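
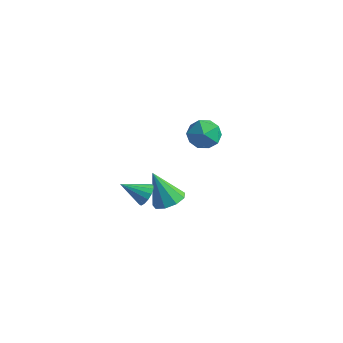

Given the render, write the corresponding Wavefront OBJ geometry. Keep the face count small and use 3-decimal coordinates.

v -1.76 -1.728 -2.612
v -1.05 -2.106 -2.281
v -2.64 -1.872 -0.888
v -1.016 -1.516 -2.214
v -1.331 -1.025 -2.334
v -1.846 -0.863 -2.583
v -2.322 -1.106 -2.846
v -2.534 -1.64 -2.999
v -2.385 -2.215 -2.971
v -1.944 -2.563 -2.775
v -1.416 -2.52 -2.502
v -4.144 3.348 -1.369
v -3.617 3.828 -2.128
v -2.743 2.532 -0.912
v -2.216 3.012 -1.671
v -2.555 3.554 -0.85
v -3.421 4.059 -1.132
v -2.939 2.301 -1.908
v -3.805 2.806 -2.19
v -2.872 3.181 -2.461
v -2.635 3.955 -1.807
v -3.725 2.405 -1.233
v -3.488 3.179 -0.579
v -1.832 -3.439 -1.05
v -1.375 -3.64 -0.619
v -2.848 -4.121 -0.29
v -1.485 -3.341 -0.497
v -1.688 -3.068 -0.523
v -1.93 -2.894 -0.691
v -2.146 -2.866 -0.954
v -2.278 -2.992 -1.243
v -2.29 -3.237 -1.48
v -2.18 -3.537 -1.602
v -1.976 -3.81 -1.576
v -1.734 -3.984 -1.409
v -1.519 -4.012 -1.145
v -1.387 -3.886 -0.856
f 2 1 4
f 2 4 3
f 4 1 5
f 4 5 3
f 5 1 6
f 5 6 3
f 6 1 7
f 6 7 3
f 7 1 8
f 7 8 3
f 8 1 9
f 8 9 3
f 9 1 10
f 9 10 3
f 10 1 11
f 10 11 3
f 11 1 2
f 11 2 3
f 12 23 17
f 12 17 13
f 12 13 19
f 12 19 22
f 12 22 23
f 13 17 21
f 17 23 16
f 23 22 14
f 22 19 18
f 19 13 20
f 15 21 16
f 15 16 14
f 15 14 18
f 15 18 20
f 15 20 21
f 16 21 17
f 14 16 23
f 18 14 22
f 20 18 19
f 21 20 13
f 25 24 27
f 25 27 26
f 27 24 28
f 27 28 26
f 28 24 29
f 28 29 26
f 29 24 30
f 29 30 26
f 30 24 31
f 30 31 26
f 31 24 32
f 31 32 26
f 32 24 33
f 32 33 26
f 33 24 34
f 33 34 26
f 34 24 35
f 34 35 26
f 35 24 36
f 35 36 26
f 36 24 37
f 36 37 26
f 37 24 25
f 37 25 26



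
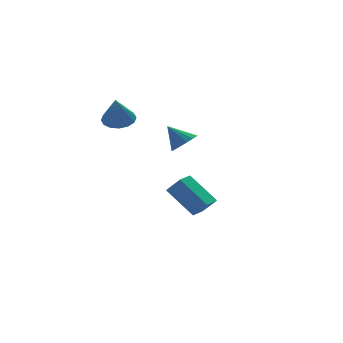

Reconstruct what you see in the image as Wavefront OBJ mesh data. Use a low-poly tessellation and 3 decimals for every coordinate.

v 2.293 0.175 -4.122
v 1.386 1.533 -2.724
v 3.133 0.845 -4.229
v 2.226 2.204 -2.831
v 2.834 -0.364 -3.249
v 1.927 0.995 -1.851
v 3.674 0.307 -3.356
v 2.767 1.665 -1.958
v -1.006 1.951 2.511
v -0.159 2.055 2.763
v -1.394 1.369 4.049
v -0.363 2.455 2.863
v -0.74 2.721 2.869
v -1.188 2.78 2.778
v -1.587 2.617 2.616
v -1.83 2.275 2.426
v -1.853 1.847 2.258
v -1.649 1.446 2.158
v -1.272 1.181 2.153
v -0.825 1.122 2.243
v -0.425 1.285 2.405
v -0.182 1.626 2.596
v 0.087 -3.853 2.716
v 0.577 -4.174 3.231
v -0.527 -3.207 3.704
v 0.756 -3.83 3.118
v 0.755 -3.492 2.896
v 0.575 -3.251 2.627
v 0.265 -3.171 2.382
v -0.093 -3.274 2.226
v -0.403 -3.531 2.201
v -0.581 -3.875 2.315
v -0.58 -4.213 2.536
v -0.401 -4.454 2.806
v -0.09 -4.534 3.051
v 0.268 -4.432 3.207
f 2 4 1
f 5 2 1
f 1 4 3
f 3 5 1
f 2 8 4
f 6 2 5
f 6 8 2
f 4 8 3
f 7 5 3
f 3 8 7
f 7 6 5
f 8 6 7
f 10 9 12
f 10 12 11
f 12 9 13
f 12 13 11
f 13 9 14
f 13 14 11
f 14 9 15
f 14 15 11
f 15 9 16
f 15 16 11
f 16 9 17
f 16 17 11
f 17 9 18
f 17 18 11
f 18 9 19
f 18 19 11
f 19 9 20
f 19 20 11
f 20 9 21
f 20 21 11
f 21 9 22
f 21 22 11
f 22 9 10
f 22 10 11
f 24 23 26
f 24 26 25
f 26 23 27
f 26 27 25
f 27 23 28
f 27 28 25
f 28 23 29
f 28 29 25
f 29 23 30
f 29 30 25
f 30 23 31
f 30 31 25
f 31 23 32
f 31 32 25
f 32 23 33
f 32 33 25
f 33 23 34
f 33 34 25
f 34 23 35
f 34 35 25
f 35 23 36
f 35 36 25
f 36 23 24
f 36 24 25



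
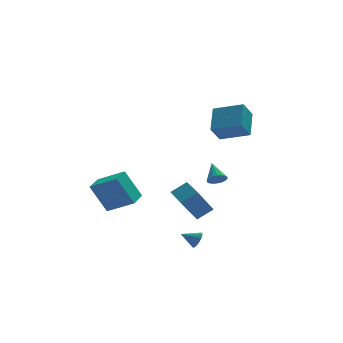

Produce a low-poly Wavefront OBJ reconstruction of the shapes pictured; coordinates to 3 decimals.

v 0.772 -1.094 -1.598
v 1.729 -0.994 -0.969
v 0.463 0.15 -1.325
v 1.42 0.249 -0.695
v 1.84 -0.449 -3.325
v 2.797 -0.35 -2.695
v 1.531 0.794 -3.051
v 2.488 0.894 -2.422
v 4.091 -1.292 4.063
v 4.581 0.128 5.072
v 2.59 -0.383 3.511
v 3.08 1.038 4.52
v 4.74 -0.818 3.08
v 5.23 0.603 4.089
v 3.239 0.092 2.528
v 3.729 1.512 3.537
v -1.193 2.1 -2.901
v -2.095 2.548 -1.07
v -2.588 3.046 -3.82
v -3.49 3.494 -1.989
v -0.53 3.146 -2.831
v -1.432 3.594 -1
v -1.925 4.092 -3.75
v -2.827 4.54 -1.919
v 2.318 -2.975 0.824
v 2.811 -2.778 0.59
v 2.282 -1.945 1.616
v 2.629 -2.671 0.441
v 2.386 -2.623 0.369
v 2.13 -2.646 0.386
v 1.91 -2.734 0.49
v 1.772 -2.869 0.661
v 1.742 -3.026 0.864
v 1.826 -3.173 1.059
v 2.007 -3.28 1.208
v 2.25 -3.328 1.28
v 2.507 -3.305 1.263
v 2.726 -3.217 1.159
v 2.865 -3.082 0.988
v 2.895 -2.925 0.785
v 1.262 -2.881 -3.731
v 1.485 -3.093 -3.251
v 0.378 -2.719 -3.249
v 1.542 -2.827 -3.238
v 1.534 -2.573 -3.337
v 1.464 -2.389 -3.527
v 1.348 -2.319 -3.763
v 1.212 -2.377 -3.993
v 1.088 -2.551 -4.162
v 1.003 -2.801 -4.233
v 0.978 -3.069 -4.188
v 1.017 -3.294 -4.04
v 1.113 -3.425 -3.82
v 1.243 -3.431 -3.58
v 1.377 -3.311 -3.375
f 2 4 1
f 5 2 1
f 1 4 3
f 3 5 1
f 2 8 4
f 6 2 5
f 6 8 2
f 4 8 3
f 7 5 3
f 3 8 7
f 7 6 5
f 8 6 7
f 10 12 9
f 13 10 9
f 9 12 11
f 11 13 9
f 10 16 12
f 14 10 13
f 14 16 10
f 12 16 11
f 15 13 11
f 11 16 15
f 15 14 13
f 16 14 15
f 18 20 17
f 21 18 17
f 17 20 19
f 19 21 17
f 18 24 20
f 22 18 21
f 22 24 18
f 20 24 19
f 23 21 19
f 19 24 23
f 23 22 21
f 24 22 23
f 26 25 28
f 26 28 27
f 28 25 29
f 28 29 27
f 29 25 30
f 29 30 27
f 30 25 31
f 30 31 27
f 31 25 32
f 31 32 27
f 32 25 33
f 32 33 27
f 33 25 34
f 33 34 27
f 34 25 35
f 34 35 27
f 35 25 36
f 35 36 27
f 36 25 37
f 36 37 27
f 37 25 38
f 37 38 27
f 38 25 39
f 38 39 27
f 39 25 40
f 39 40 27
f 40 25 26
f 40 26 27
f 42 41 44
f 42 44 43
f 44 41 45
f 44 45 43
f 45 41 46
f 45 46 43
f 46 41 47
f 46 47 43
f 47 41 48
f 47 48 43
f 48 41 49
f 48 49 43
f 49 41 50
f 49 50 43
f 50 41 51
f 50 51 43
f 51 41 52
f 51 52 43
f 52 41 53
f 52 53 43
f 53 41 54
f 53 54 43
f 54 41 55
f 54 55 43
f 55 41 42
f 55 42 43



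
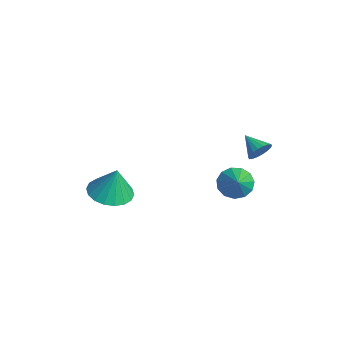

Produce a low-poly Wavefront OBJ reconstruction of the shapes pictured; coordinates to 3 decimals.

v 2.211 1.714 -3.806
v 2.68 1.485 -4.463
v 3.269 1.386 -2.934
v 2.765 1.945 -4.393
v 2.674 2.332 -4.136
v 2.436 2.523 -3.774
v 2.126 2.457 -3.422
v 1.843 2.155 -3.192
v 1.677 1.714 -3.157
v 1.68 1.272 -3.328
v 1.852 0.971 -3.65
v 2.137 0.906 -4.022
v 2.446 1.098 -4.325
v -0.075 -3.279 -4.643
v 0.678 -2.561 -4.892
v 0.215 -3.041 -3.077
v 0.284 -2.295 -4.86
v -0.181 -2.224 -4.784
v -0.625 -2.362 -4.681
v -0.96 -2.682 -4.57
v -1.119 -3.12 -4.474
v -1.072 -3.59 -4.411
v -0.828 -3.998 -4.394
v -0.434 -4.264 -4.426
v 0.031 -4.335 -4.501
v 0.475 -4.197 -4.605
v 0.81 -3.877 -4.715
v 0.969 -3.439 -4.812
v 0.922 -2.969 -4.875
v 3.313 2.368 -1.156
v 3.508 2.634 -0.631
v 2.367 2.052 -0.644
v 3.372 2.838 -0.757
v 3.224 2.95 -0.962
v 3.094 2.945 -1.205
v 3.007 2.827 -1.438
v 2.981 2.617 -1.616
v 3.02 2.358 -1.702
v 3.118 2.101 -1.68
v 3.254 1.897 -1.555
v 3.402 1.785 -1.35
v 3.532 1.79 -1.107
v 3.619 1.908 -0.873
v 3.645 2.118 -0.696
v 3.605 2.377 -0.609
f 2 1 4
f 2 4 3
f 4 1 5
f 4 5 3
f 5 1 6
f 5 6 3
f 6 1 7
f 6 7 3
f 7 1 8
f 7 8 3
f 8 1 9
f 8 9 3
f 9 1 10
f 9 10 3
f 10 1 11
f 10 11 3
f 11 1 12
f 11 12 3
f 12 1 13
f 12 13 3
f 13 1 2
f 13 2 3
f 15 14 17
f 15 17 16
f 17 14 18
f 17 18 16
f 18 14 19
f 18 19 16
f 19 14 20
f 19 20 16
f 20 14 21
f 20 21 16
f 21 14 22
f 21 22 16
f 22 14 23
f 22 23 16
f 23 14 24
f 23 24 16
f 24 14 25
f 24 25 16
f 25 14 26
f 25 26 16
f 26 14 27
f 26 27 16
f 27 14 28
f 27 28 16
f 28 14 29
f 28 29 16
f 29 14 15
f 29 15 16
f 31 30 33
f 31 33 32
f 33 30 34
f 33 34 32
f 34 30 35
f 34 35 32
f 35 30 36
f 35 36 32
f 36 30 37
f 36 37 32
f 37 30 38
f 37 38 32
f 38 30 39
f 38 39 32
f 39 30 40
f 39 40 32
f 40 30 41
f 40 41 32
f 41 30 42
f 41 42 32
f 42 30 43
f 42 43 32
f 43 30 44
f 43 44 32
f 44 30 45
f 44 45 32
f 45 30 31
f 45 31 32



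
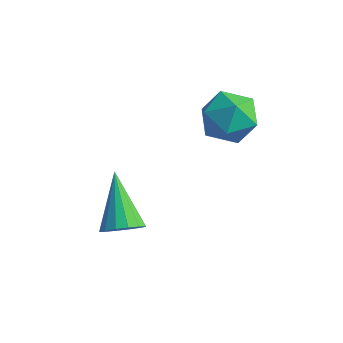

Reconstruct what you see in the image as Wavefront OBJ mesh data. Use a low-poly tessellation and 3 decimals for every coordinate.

v 0.799 4.042 2.756
v 1.313 3.426 3.352
v -0.573 3.294 3.168
v -0.059 2.678 3.764
v -0.15 3.644 4.002
v 0.698 4.106 3.748
v 0.042 2.614 2.772
v 0.89 3.076 2.518
v 0.845 2.544 3.362
v 0.726 3.181 4.122
v 0.014 3.539 2.398
v -0.105 4.176 3.158
v -0.938 -0.155 -0.147
v -0.542 -0.397 0.39
v -2.042 0.915 1.147
v -0.374 -0.089 0.279
v -0.357 0.201 0.054
v -0.496 0.395 -0.225
v -0.753 0.442 -0.483
v -1.06 0.329 -0.652
v -1.334 0.087 -0.685
v -1.502 -0.221 -0.574
v -1.518 -0.511 -0.348
v -1.38 -0.705 -0.069
v -1.122 -0.752 0.189
v -0.816 -0.639 0.357
f 1 12 6
f 1 6 2
f 1 2 8
f 1 8 11
f 1 11 12
f 2 6 10
f 6 12 5
f 12 11 3
f 11 8 7
f 8 2 9
f 4 10 5
f 4 5 3
f 4 3 7
f 4 7 9
f 4 9 10
f 5 10 6
f 3 5 12
f 7 3 11
f 9 7 8
f 10 9 2
f 14 13 16
f 14 16 15
f 16 13 17
f 16 17 15
f 17 13 18
f 17 18 15
f 18 13 19
f 18 19 15
f 19 13 20
f 19 20 15
f 20 13 21
f 20 21 15
f 21 13 22
f 21 22 15
f 22 13 23
f 22 23 15
f 23 13 24
f 23 24 15
f 24 13 25
f 24 25 15
f 25 13 26
f 25 26 15
f 26 13 14
f 26 14 15



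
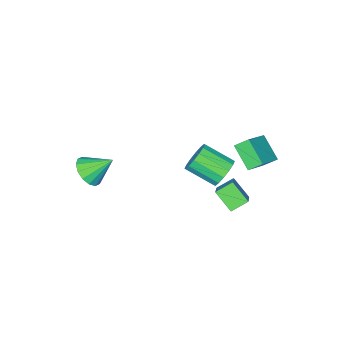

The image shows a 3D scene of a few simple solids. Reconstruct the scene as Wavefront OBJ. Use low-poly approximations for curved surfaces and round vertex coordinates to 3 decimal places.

v -2.947 1.831 -3.486
v -2.099 1.988 -3.882
v -1.404 0.486 -2.991
v -2.253 0.329 -2.594
v -2.091 2.242 -3.461
v -1.396 0.739 -2.57
v -2.313 2.385 -3.046
v -1.618 0.883 -2.155
v -2.705 2.38 -2.749
v -2.01 0.878 -1.858
v -3.161 2.228 -2.649
v -2.467 0.726 -1.758
v -3.561 1.97 -2.774
v -2.866 0.467 -1.883
v -3.796 1.674 -3.089
v -3.101 0.172 -2.198
v -3.804 1.421 -3.51
v -3.109 -0.082 -2.619
v -3.582 1.277 -3.925
v -2.887 -0.225 -3.034
v -3.19 1.282 -4.222
v -2.495 -0.22 -3.331
v -2.733 1.434 -4.322
v -2.039 -0.068 -3.431
v -2.334 1.693 -4.197
v -1.639 0.19 -3.306
v -3.183 3.396 -4.631
v -3.123 2.327 -3.698
v -2.103 4.327 -3.633
v -2.043 3.258 -2.7
v -2.337 2.982 -5.16
v -2.277 1.913 -4.227
v -1.257 3.913 -4.162
v -1.197 2.844 -3.229
v -4.101 4.461 -1.34
v -4.374 3.217 -0.323
v -2.456 4.895 -0.367
v -2.729 3.651 0.65
v -3.631 3.909 -1.89
v -3.904 2.665 -0.873
v -1.986 4.343 -0.917
v -2.259 3.099 0.1
v 2.262 -2.962 -3.055
v 2.82 -3.302 -2.312
v 1.438 -1.978 -1.985
v 3.073 -2.894 -2.492
v 3.109 -2.505 -2.823
v 2.917 -2.237 -3.216
v 2.55 -2.164 -3.566
v 2.106 -2.305 -3.779
v 1.703 -2.621 -3.798
v 1.45 -3.029 -3.618
v 1.415 -3.419 -3.287
v 1.606 -3.686 -2.893
v 1.973 -3.759 -2.544
v 2.418 -3.618 -2.331
f 2 1 5
f 2 5 3
f 3 5 6
f 3 6 4
f 5 1 7
f 5 7 6
f 6 7 8
f 6 8 4
f 7 1 9
f 7 9 8
f 8 9 10
f 8 10 4
f 9 1 11
f 9 11 10
f 10 11 12
f 10 12 4
f 11 1 13
f 11 13 12
f 12 13 14
f 12 14 4
f 13 1 15
f 13 15 14
f 14 15 16
f 14 16 4
f 15 1 17
f 15 17 16
f 16 17 18
f 16 18 4
f 17 1 19
f 17 19 18
f 18 19 20
f 18 20 4
f 19 1 21
f 19 21 20
f 20 21 22
f 20 22 4
f 21 1 23
f 21 23 22
f 22 23 24
f 22 24 4
f 23 1 25
f 23 25 24
f 24 25 26
f 24 26 4
f 25 1 2
f 25 2 26
f 26 2 3
f 26 3 4
f 28 30 27
f 31 28 27
f 27 30 29
f 29 31 27
f 28 34 30
f 32 28 31
f 32 34 28
f 30 34 29
f 33 31 29
f 29 34 33
f 33 32 31
f 34 32 33
f 36 38 35
f 39 36 35
f 35 38 37
f 37 39 35
f 36 42 38
f 40 36 39
f 40 42 36
f 38 42 37
f 41 39 37
f 37 42 41
f 41 40 39
f 42 40 41
f 44 43 46
f 44 46 45
f 46 43 47
f 46 47 45
f 47 43 48
f 47 48 45
f 48 43 49
f 48 49 45
f 49 43 50
f 49 50 45
f 50 43 51
f 50 51 45
f 51 43 52
f 51 52 45
f 52 43 53
f 52 53 45
f 53 43 54
f 53 54 45
f 54 43 55
f 54 55 45
f 55 43 56
f 55 56 45
f 56 43 44
f 56 44 45



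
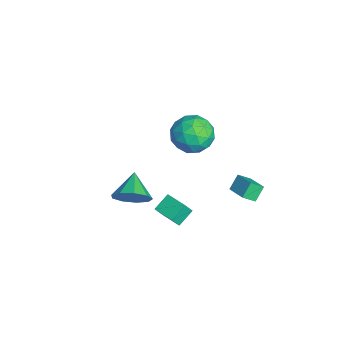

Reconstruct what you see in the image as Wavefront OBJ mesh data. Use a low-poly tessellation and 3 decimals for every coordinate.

v 2.344 -3.316 -1.737
v 2.824 -2.668 -1.179
v 1.116 -2.984 -1.063
v 2.6 -2.369 -1.736
v 2.256 -2.514 -2.293
v 1.953 -3.033 -2.59
v 1.834 -3.685 -2.487
v 1.953 -4.164 -2.034
v 2.256 -4.246 -1.441
v 2.6 -3.893 -0.987
v 2.824 -3.27 -0.884
v 2.593 1.858 -2.064
v 2.67 1.222 -1.553
v 2.197 2.321 -1.428
v 2.275 1.684 -0.917
v 3.605 2.256 -1.723
v 3.683 1.619 -1.212
v 3.21 2.718 -1.087
v 3.287 2.082 -0.576
v 1.336 -1.721 -4.47
v 1.557 -2.123 -3.707
v 0.837 -1.002 -3.947
v 1.057 -1.404 -3.184
v 2.323 -1.076 -4.416
v 2.543 -1.478 -3.653
v 1.823 -0.357 -3.893
v 2.044 -0.759 -3.13
v -4.328 0.393 -3.146
v -3.9 0.94 -2.182
v -2.54 0.18 -3.818
v -2.112 0.727 -2.854
v -2.599 -0.352 -2.757
v -3.704 -0.22 -2.342
v -2.736 1.34 -3.658
v -3.841 1.472 -3.243
v -2.916 1.526 -2.499
v -2.832 0.48 -1.942
v -3.608 0.64 -4.058
v -3.524 -0.406 -3.501
v -4.271 0.685 -2.605
v -2.169 0.435 -3.395
v -2.455 -0.2 -3.338
v -2.204 0.122 -2.772
v -4.156 0.003 -2.699
v -3.904 0.325 -2.132
v -3.139 -0.435 -2.47
v -2.536 0.795 -3.868
v -2.284 1.117 -3.301
v -4.236 0.998 -3.228
v -3.985 1.32 -2.662
v -3.301 1.555 -3.53
v -3.441 1.352 -2.225
v -2.39 1.226 -2.62
v -2.757 1.587 -3.092
v -3.407 1.664 -2.848
v -3.392 0.737 -1.897
v -2.34 0.611 -2.292
v -2.627 -0.023 -2.235
v -3.276 0.054 -1.991
v -2.813 1.081 -2.083
v -4.1 0.509 -3.708
v -3.048 0.383 -4.103
v -3.164 1.066 -4.009
v -3.813 1.143 -3.765
v -4.05 -0.106 -3.38
v -2.999 -0.232 -3.775
v -3.033 -0.544 -3.152
v -3.683 -0.467 -2.908
v -3.627 0.039 -3.917
f 2 1 4
f 2 4 3
f 4 1 5
f 4 5 3
f 5 1 6
f 5 6 3
f 6 1 7
f 6 7 3
f 7 1 8
f 7 8 3
f 8 1 9
f 8 9 3
f 9 1 10
f 9 10 3
f 10 1 11
f 10 11 3
f 11 1 2
f 11 2 3
f 13 15 12
f 16 13 12
f 12 15 14
f 14 16 12
f 13 19 15
f 17 13 16
f 17 19 13
f 15 19 14
f 18 16 14
f 14 19 18
f 18 17 16
f 19 17 18
f 21 23 20
f 24 21 20
f 20 23 22
f 22 24 20
f 21 27 23
f 25 21 24
f 25 27 21
f 23 27 22
f 26 24 22
f 22 27 26
f 26 25 24
f 27 25 26
f 28 65 44
f 65 39 68
f 44 68 33
f 65 68 44
f 28 44 40
f 44 33 45
f 40 45 29
f 44 45 40
f 28 40 49
f 40 29 50
f 49 50 35
f 40 50 49
f 28 49 61
f 49 35 64
f 61 64 38
f 49 64 61
f 28 61 65
f 61 38 69
f 65 69 39
f 61 69 65
f 29 45 56
f 45 33 59
f 56 59 37
f 45 59 56
f 33 68 46
f 68 39 67
f 46 67 32
f 68 67 46
f 39 69 66
f 69 38 62
f 66 62 30
f 69 62 66
f 38 64 63
f 64 35 51
f 63 51 34
f 64 51 63
f 35 50 55
f 50 29 52
f 55 52 36
f 50 52 55
f 31 57 43
f 57 37 58
f 43 58 32
f 57 58 43
f 31 43 41
f 43 32 42
f 41 42 30
f 43 42 41
f 31 41 48
f 41 30 47
f 48 47 34
f 41 47 48
f 31 48 53
f 48 34 54
f 53 54 36
f 48 54 53
f 31 53 57
f 53 36 60
f 57 60 37
f 53 60 57
f 32 58 46
f 58 37 59
f 46 59 33
f 58 59 46
f 30 42 66
f 42 32 67
f 66 67 39
f 42 67 66
f 34 47 63
f 47 30 62
f 63 62 38
f 47 62 63
f 36 54 55
f 54 34 51
f 55 51 35
f 54 51 55
f 37 60 56
f 60 36 52
f 56 52 29
f 60 52 56



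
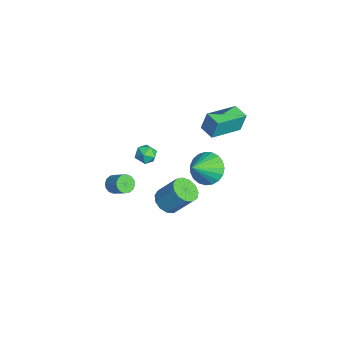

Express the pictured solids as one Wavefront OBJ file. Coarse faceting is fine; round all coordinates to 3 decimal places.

v 2.11 0.566 -0.275
v 2.858 0.408 -0.427
v 3.299 1.276 0.843
v 2.55 1.434 0.995
v 2.763 0.777 -0.646
v 3.203 1.645 0.624
v 2.46 1.079 -0.747
v 2.901 1.947 0.523
v 2.046 1.218 -0.698
v 2.486 2.086 0.572
v 1.652 1.15 -0.515
v 2.093 2.018 0.755
v 1.403 0.897 -0.256
v 1.844 1.765 1.014
v 1.379 0.539 -0.003
v 1.82 1.406 1.267
v 1.587 0.189 0.164
v 2.028 1.057 1.434
v 1.96 -0.041 0.192
v 2.401 0.827 1.462
v 2.381 -0.078 0.071
v 2.822 0.79 1.341
v 2.716 0.089 -0.16
v 3.157 0.957 1.11
v -3.621 3.724 -3.767
v -2.736 3.865 -4.334
v -2.759 2.716 -2.673
v -2.714 4.198 -4.045
v -2.849 4.448 -3.709
v -3.117 4.573 -3.382
v -3.472 4.552 -3.122
v -3.853 4.387 -2.974
v -4.194 4.108 -2.963
v -4.436 3.762 -3.091
v -4.537 3.41 -3.336
v -4.479 3.112 -3.655
v -4.273 2.92 -3.994
v -3.955 2.867 -4.294
v -3.578 2.962 -4.503
v -3.209 3.189 -4.585
v -2.911 3.509 -4.525
v -0.51 2.757 2.939
v -0.508 3.062 4.048
v -1.391 4.413 2.485
v -1.389 4.718 3.594
v 0.309 3.162 2.826
v 0.311 3.467 3.935
v -0.572 4.818 2.372
v -0.57 5.123 3.481
v -1.358 -1.632 -1.953
v -0.943 -1.975 -2.14
v -0.227 -1.472 -1.474
v -0.642 -1.128 -1.287
v -0.938 -1.742 -2.322
v -0.221 -1.239 -1.655
v -1.045 -1.48 -2.404
v -0.328 -0.977 -1.738
v -1.236 -1.259 -2.366
v -0.52 -0.755 -1.7
v -1.46 -1.137 -2.218
v -0.743 -0.634 -1.551
v -1.656 -1.148 -1.998
v -0.94 -0.645 -1.332
v -1.773 -1.288 -1.766
v -1.057 -0.785 -1.1
v -1.779 -1.521 -1.585
v -1.062 -1.018 -0.918
v -1.672 -1.783 -1.502
v -0.955 -1.28 -0.836
v -1.48 -2.005 -1.54
v -0.764 -1.501 -0.874
v -1.257 -2.126 -1.689
v -0.54 -1.623 -1.022
v -1.06 -2.115 -1.908
v -0.344 -1.612 -1.242
v -1.223 0.07 1.279
v -0.826 0.539 1.062
v -0.514 -0.659 0.998
v -0.117 -0.19 0.781
v -0.228 -0.253 1.42
v -0.666 0.197 1.594
v -0.674 -0.317 0.466
v -1.112 0.133 0.64
v -0.486 0.3 0.56
v -0.211 0.34 1.149
v -1.129 -0.46 0.911
v -0.854 -0.42 1.5
f 2 1 5
f 2 5 3
f 3 5 6
f 3 6 4
f 5 1 7
f 5 7 6
f 6 7 8
f 6 8 4
f 7 1 9
f 7 9 8
f 8 9 10
f 8 10 4
f 9 1 11
f 9 11 10
f 10 11 12
f 10 12 4
f 11 1 13
f 11 13 12
f 12 13 14
f 12 14 4
f 13 1 15
f 13 15 14
f 14 15 16
f 14 16 4
f 15 1 17
f 15 17 16
f 16 17 18
f 16 18 4
f 17 1 19
f 17 19 18
f 18 19 20
f 18 20 4
f 19 1 21
f 19 21 20
f 20 21 22
f 20 22 4
f 21 1 23
f 21 23 22
f 22 23 24
f 22 24 4
f 23 1 2
f 23 2 24
f 24 2 3
f 24 3 4
f 26 25 28
f 26 28 27
f 28 25 29
f 28 29 27
f 29 25 30
f 29 30 27
f 30 25 31
f 30 31 27
f 31 25 32
f 31 32 27
f 32 25 33
f 32 33 27
f 33 25 34
f 33 34 27
f 34 25 35
f 34 35 27
f 35 25 36
f 35 36 27
f 36 25 37
f 36 37 27
f 37 25 38
f 37 38 27
f 38 25 39
f 38 39 27
f 39 25 40
f 39 40 27
f 40 25 41
f 40 41 27
f 41 25 26
f 41 26 27
f 43 45 42
f 46 43 42
f 42 45 44
f 44 46 42
f 43 49 45
f 47 43 46
f 47 49 43
f 45 49 44
f 48 46 44
f 44 49 48
f 48 47 46
f 49 47 48
f 51 50 54
f 51 54 52
f 52 54 55
f 52 55 53
f 54 50 56
f 54 56 55
f 55 56 57
f 55 57 53
f 56 50 58
f 56 58 57
f 57 58 59
f 57 59 53
f 58 50 60
f 58 60 59
f 59 60 61
f 59 61 53
f 60 50 62
f 60 62 61
f 61 62 63
f 61 63 53
f 62 50 64
f 62 64 63
f 63 64 65
f 63 65 53
f 64 50 66
f 64 66 65
f 65 66 67
f 65 67 53
f 66 50 68
f 66 68 67
f 67 68 69
f 67 69 53
f 68 50 70
f 68 70 69
f 69 70 71
f 69 71 53
f 70 50 72
f 70 72 71
f 71 72 73
f 71 73 53
f 72 50 74
f 72 74 73
f 73 74 75
f 73 75 53
f 74 50 51
f 74 51 75
f 75 51 52
f 75 52 53
f 76 87 81
f 76 81 77
f 76 77 83
f 76 83 86
f 76 86 87
f 77 81 85
f 81 87 80
f 87 86 78
f 86 83 82
f 83 77 84
f 79 85 80
f 79 80 78
f 79 78 82
f 79 82 84
f 79 84 85
f 80 85 81
f 78 80 87
f 82 78 86
f 84 82 83
f 85 84 77



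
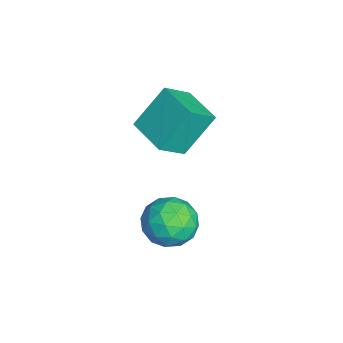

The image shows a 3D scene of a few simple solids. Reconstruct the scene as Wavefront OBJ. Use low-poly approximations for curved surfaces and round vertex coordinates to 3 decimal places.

v -1.96 1.246 2.934
v -2.506 2.447 4.594
v -2.611 2.239 2.001
v -3.157 3.44 3.661
v -0.403 2.14 2.799
v -0.949 3.341 4.459
v -1.054 3.133 1.866
v -1.6 4.334 3.526
v -0.407 2.464 -0.769
v 0.339 2.855 -1.592
v 1.061 2.105 0.392
v 1.807 2.496 -0.431
v 1.087 3.25 0.116
v 0.18 3.472 -0.601
v 1.22 1.488 -0.599
v 0.313 1.71 -1.316
v 1.345 2.252 -1.487
v 1.262 3.34 -1.045
v 0.138 1.62 -0.155
v 0.055 2.708 0.287
v -0.163 2.691 -1.282
v 1.563 2.269 0.082
v 1.14 2.712 0.404
v 1.578 2.942 -0.08
v -0.257 3.054 -0.7
v 0.182 3.283 -1.184
v 0.622 3.515 -0.18
v 1.218 1.677 -0.016
v 1.657 1.906 -0.5
v -0.178 2.018 -1.12
v 0.26 2.248 -1.604
v 0.778 1.445 -1.02
v 0.867 2.566 -1.704
v 1.73 2.355 -1.022
v 1.385 1.763 -1.12
v 0.852 1.893 -1.542
v 0.818 3.206 -1.445
v 1.681 2.995 -0.763
v 1.258 3.438 -0.441
v 0.725 3.569 -0.863
v 1.41 2.851 -1.383
v -0.281 1.965 -0.437
v 0.582 1.754 0.245
v 0.675 1.391 -0.337
v 0.142 1.522 -0.759
v -0.33 2.605 -0.178
v 0.533 2.394 0.504
v 0.548 3.067 0.342
v 0.015 3.197 -0.08
v -0.01 2.109 0.183
f 2 4 1
f 5 2 1
f 1 4 3
f 3 5 1
f 2 8 4
f 6 2 5
f 6 8 2
f 4 8 3
f 7 5 3
f 3 8 7
f 7 6 5
f 8 6 7
f 9 46 25
f 46 20 49
f 25 49 14
f 46 49 25
f 9 25 21
f 25 14 26
f 21 26 10
f 25 26 21
f 9 21 30
f 21 10 31
f 30 31 16
f 21 31 30
f 9 30 42
f 30 16 45
f 42 45 19
f 30 45 42
f 9 42 46
f 42 19 50
f 46 50 20
f 42 50 46
f 10 26 37
f 26 14 40
f 37 40 18
f 26 40 37
f 14 49 27
f 49 20 48
f 27 48 13
f 49 48 27
f 20 50 47
f 50 19 43
f 47 43 11
f 50 43 47
f 19 45 44
f 45 16 32
f 44 32 15
f 45 32 44
f 16 31 36
f 31 10 33
f 36 33 17
f 31 33 36
f 12 38 24
f 38 18 39
f 24 39 13
f 38 39 24
f 12 24 22
f 24 13 23
f 22 23 11
f 24 23 22
f 12 22 29
f 22 11 28
f 29 28 15
f 22 28 29
f 12 29 34
f 29 15 35
f 34 35 17
f 29 35 34
f 12 34 38
f 34 17 41
f 38 41 18
f 34 41 38
f 13 39 27
f 39 18 40
f 27 40 14
f 39 40 27
f 11 23 47
f 23 13 48
f 47 48 20
f 23 48 47
f 15 28 44
f 28 11 43
f 44 43 19
f 28 43 44
f 17 35 36
f 35 15 32
f 36 32 16
f 35 32 36
f 18 41 37
f 41 17 33
f 37 33 10
f 41 33 37



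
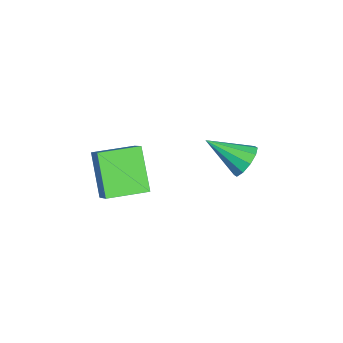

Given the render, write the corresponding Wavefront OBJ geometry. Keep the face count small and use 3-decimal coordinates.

v -1.938 2.692 -2.009
v -1.701 3.068 -1.32
v -2.322 1.108 -1.011
v -2.197 3.15 -1.38
v -2.595 3.057 -1.68
v -2.742 2.825 -2.106
v -2.582 2.541 -2.494
v -2.176 2.315 -2.697
v -1.68 2.233 -2.637
v -1.282 2.326 -2.337
v -1.135 2.558 -1.912
v -1.295 2.842 -1.523
v 1.451 -2.903 -0.784
v 0.106 -3.24 0.671
v 0.984 -1.279 -0.839
v -0.36 -1.617 0.616
v 2.32 -2.623 0.084
v 0.976 -2.961 1.539
v 1.854 -1 0.029
v 0.509 -1.337 1.484
f 2 1 4
f 2 4 3
f 4 1 5
f 4 5 3
f 5 1 6
f 5 6 3
f 6 1 7
f 6 7 3
f 7 1 8
f 7 8 3
f 8 1 9
f 8 9 3
f 9 1 10
f 9 10 3
f 10 1 11
f 10 11 3
f 11 1 12
f 11 12 3
f 12 1 2
f 12 2 3
f 14 16 13
f 17 14 13
f 13 16 15
f 15 17 13
f 14 20 16
f 18 14 17
f 18 20 14
f 16 20 15
f 19 17 15
f 15 20 19
f 19 18 17
f 20 18 19



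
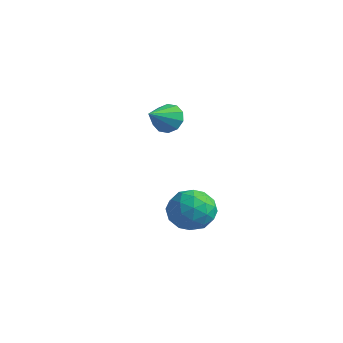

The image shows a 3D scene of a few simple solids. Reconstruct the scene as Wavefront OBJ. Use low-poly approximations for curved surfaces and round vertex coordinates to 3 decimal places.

v 3.256 -0.809 -0.938
v 4.463 -0.982 -0.707
v 2.897 -2.738 -0.513
v 4.104 -2.911 -0.282
v 3.42 -2.216 0.484
v 3.641 -1.024 0.222
v 3.719 -2.696 -1.442
v 3.94 -1.504 -1.704
v 4.749 -2.149 -1.019
v 4.564 -1.852 0.172
v 2.796 -1.868 -1.392
v 2.611 -1.571 -0.201
v 3.891 -0.726 -0.86
v 3.469 -2.994 -0.36
v 3.067 -2.585 0.09
v 3.776 -2.687 0.226
v 3.408 -0.751 -0.314
v 4.117 -0.853 -0.178
v 3.504 -1.578 0.522
v 3.243 -2.867 -1.042
v 3.952 -2.969 -0.906
v 3.584 -1.033 -1.446
v 4.293 -1.135 -1.31
v 3.856 -2.142 -1.742
v 4.768 -1.514 -0.907
v 4.557 -2.648 -0.658
v 4.331 -2.521 -1.339
v 4.461 -1.82 -1.493
v 4.66 -1.34 -0.207
v 4.449 -2.473 0.042
v 4.046 -2.065 0.493
v 4.177 -1.364 0.339
v 4.828 -2.025 -0.391
v 2.911 -1.247 -1.262
v 2.7 -2.38 -1.013
v 3.183 -2.356 -1.559
v 3.314 -1.655 -1.713
v 2.803 -1.072 -0.562
v 2.592 -2.206 -0.313
v 2.899 -1.9 0.273
v 3.029 -1.199 0.119
v 2.532 -1.695 -0.829
v -2.125 2.215 1.954
v -1.711 1.845 1.221
v -1.915 0.725 2.826
v -1.311 2.09 1.543
v -1.223 2.382 2.022
v -1.479 2.612 2.475
v -1.982 2.689 2.729
v -2.539 2.586 2.687
v -2.938 2.341 2.365
v -3.027 2.048 1.885
v -2.771 1.819 1.432
v -2.268 1.741 1.178
f 1 38 17
f 38 12 41
f 17 41 6
f 38 41 17
f 1 17 13
f 17 6 18
f 13 18 2
f 17 18 13
f 1 13 22
f 13 2 23
f 22 23 8
f 13 23 22
f 1 22 34
f 22 8 37
f 34 37 11
f 22 37 34
f 1 34 38
f 34 11 42
f 38 42 12
f 34 42 38
f 2 18 29
f 18 6 32
f 29 32 10
f 18 32 29
f 6 41 19
f 41 12 40
f 19 40 5
f 41 40 19
f 12 42 39
f 42 11 35
f 39 35 3
f 42 35 39
f 11 37 36
f 37 8 24
f 36 24 7
f 37 24 36
f 8 23 28
f 23 2 25
f 28 25 9
f 23 25 28
f 4 30 16
f 30 10 31
f 16 31 5
f 30 31 16
f 4 16 14
f 16 5 15
f 14 15 3
f 16 15 14
f 4 14 21
f 14 3 20
f 21 20 7
f 14 20 21
f 4 21 26
f 21 7 27
f 26 27 9
f 21 27 26
f 4 26 30
f 26 9 33
f 30 33 10
f 26 33 30
f 5 31 19
f 31 10 32
f 19 32 6
f 31 32 19
f 3 15 39
f 15 5 40
f 39 40 12
f 15 40 39
f 7 20 36
f 20 3 35
f 36 35 11
f 20 35 36
f 9 27 28
f 27 7 24
f 28 24 8
f 27 24 28
f 10 33 29
f 33 9 25
f 29 25 2
f 33 25 29
f 44 43 46
f 44 46 45
f 46 43 47
f 46 47 45
f 47 43 48
f 47 48 45
f 48 43 49
f 48 49 45
f 49 43 50
f 49 50 45
f 50 43 51
f 50 51 45
f 51 43 52
f 51 52 45
f 52 43 53
f 52 53 45
f 53 43 54
f 53 54 45
f 54 43 44
f 54 44 45



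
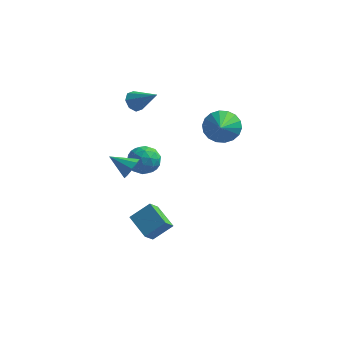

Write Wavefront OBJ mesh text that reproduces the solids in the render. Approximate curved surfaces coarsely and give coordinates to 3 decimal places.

v -1.455 -0.276 -3.96
v -1.649 -0.922 -3.291
v -0.605 0.258 -3.197
v -0.8 -0.388 -2.529
v -0.44 -1.132 -4.491
v -0.635 -1.778 -3.823
v 0.409 -0.598 -3.729
v 0.215 -1.244 -3.06
v -2.312 3.295 -1.492
v -1.435 3.189 -1.632
v -2.525 1.891 -1.768
v -1.648 1.785 -1.908
v -1.952 1.955 -1.084
v -1.821 2.822 -0.914
v -2.139 2.258 -2.486
v -2.008 3.125 -2.316
v -1.329 2.548 -2.246
v -1.213 2.361 -1.38
v -2.747 2.719 -2.02
v -2.631 2.532 -1.154
v -1.855 3.365 -1.538
v -2.105 1.715 -1.862
v -2.284 1.814 -1.378
v -1.769 1.752 -1.46
v -2.081 3.149 -1.116
v -1.566 3.087 -1.198
v -1.87 2.362 -0.876
v -2.394 1.993 -2.202
v -1.879 1.931 -2.284
v -2.191 3.328 -1.94
v -1.676 3.266 -2.022
v -2.09 2.718 -2.524
v -1.277 2.926 -1.981
v -1.402 2.101 -2.143
v -1.691 2.379 -2.483
v -1.613 2.889 -2.383
v -1.209 2.816 -1.472
v -1.334 1.991 -1.634
v -1.513 2.091 -1.15
v -1.436 2.6 -1.05
v -1.146 2.439 -1.833
v -2.626 3.089 -1.766
v -2.751 2.264 -1.928
v -2.524 2.48 -2.35
v -2.447 2.989 -2.25
v -2.558 2.979 -1.257
v -2.683 2.154 -1.419
v -2.347 2.191 -1.017
v -2.269 2.701 -0.917
v -2.814 2.641 -1.567
v -2.385 2.47 2.521
v -2.014 2.476 2.024
v -1.175 2.15 3.419
v -2.052 2.903 2.228
v -2.285 3.076 2.603
v -2.576 2.894 2.93
v -2.755 2.464 3.018
v -2.717 2.037 2.815
v -2.484 1.864 2.439
v -2.193 2.046 2.112
v -1.48 -0.965 0.273
v -1.196 -0.667 0.776
v -2.58 -0.955 0.887
v -1.354 -0.365 0.489
v -1.57 -0.345 0.101
v -1.744 -0.615 -0.206
v -1.794 -1.049 -0.289
v -1.698 -1.443 -0.109
v -1.499 -1.615 0.25
v -1.291 -1.482 0.62
v -1.172 -1.108 0.828
v 2.184 1.434 2.288
v 2.45 0.984 1.519
v 2.516 -0.154 3.332
v 2.804 1.148 1.656
v 3.035 1.369 1.918
v 3.099 1.603 2.254
v 2.981 1.803 2.596
v 2.705 1.931 2.878
v 2.326 1.96 3.042
v 1.919 1.885 3.057
v 1.565 1.721 2.92
v 1.334 1.5 2.657
v 1.27 1.266 2.322
v 1.388 1.066 1.979
v 1.664 0.938 1.698
v 2.043 0.909 1.534
f 2 4 1
f 5 2 1
f 1 4 3
f 3 5 1
f 2 8 4
f 6 2 5
f 6 8 2
f 4 8 3
f 7 5 3
f 3 8 7
f 7 6 5
f 8 6 7
f 9 46 25
f 46 20 49
f 25 49 14
f 46 49 25
f 9 25 21
f 25 14 26
f 21 26 10
f 25 26 21
f 9 21 30
f 21 10 31
f 30 31 16
f 21 31 30
f 9 30 42
f 30 16 45
f 42 45 19
f 30 45 42
f 9 42 46
f 42 19 50
f 46 50 20
f 42 50 46
f 10 26 37
f 26 14 40
f 37 40 18
f 26 40 37
f 14 49 27
f 49 20 48
f 27 48 13
f 49 48 27
f 20 50 47
f 50 19 43
f 47 43 11
f 50 43 47
f 19 45 44
f 45 16 32
f 44 32 15
f 45 32 44
f 16 31 36
f 31 10 33
f 36 33 17
f 31 33 36
f 12 38 24
f 38 18 39
f 24 39 13
f 38 39 24
f 12 24 22
f 24 13 23
f 22 23 11
f 24 23 22
f 12 22 29
f 22 11 28
f 29 28 15
f 22 28 29
f 12 29 34
f 29 15 35
f 34 35 17
f 29 35 34
f 12 34 38
f 34 17 41
f 38 41 18
f 34 41 38
f 13 39 27
f 39 18 40
f 27 40 14
f 39 40 27
f 11 23 47
f 23 13 48
f 47 48 20
f 23 48 47
f 15 28 44
f 28 11 43
f 44 43 19
f 28 43 44
f 17 35 36
f 35 15 32
f 36 32 16
f 35 32 36
f 18 41 37
f 41 17 33
f 37 33 10
f 41 33 37
f 52 51 54
f 52 54 53
f 54 51 55
f 54 55 53
f 55 51 56
f 55 56 53
f 56 51 57
f 56 57 53
f 57 51 58
f 57 58 53
f 58 51 59
f 58 59 53
f 59 51 60
f 59 60 53
f 60 51 52
f 60 52 53
f 62 61 64
f 62 64 63
f 64 61 65
f 64 65 63
f 65 61 66
f 65 66 63
f 66 61 67
f 66 67 63
f 67 61 68
f 67 68 63
f 68 61 69
f 68 69 63
f 69 61 70
f 69 70 63
f 70 61 71
f 70 71 63
f 71 61 62
f 71 62 63
f 73 72 75
f 73 75 74
f 75 72 76
f 75 76 74
f 76 72 77
f 76 77 74
f 77 72 78
f 77 78 74
f 78 72 79
f 78 79 74
f 79 72 80
f 79 80 74
f 80 72 81
f 80 81 74
f 81 72 82
f 81 82 74
f 82 72 83
f 82 83 74
f 83 72 84
f 83 84 74
f 84 72 85
f 84 85 74
f 85 72 86
f 85 86 74
f 86 72 87
f 86 87 74
f 87 72 73
f 87 73 74



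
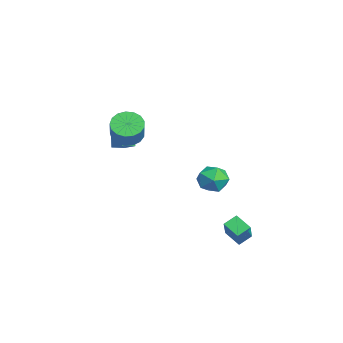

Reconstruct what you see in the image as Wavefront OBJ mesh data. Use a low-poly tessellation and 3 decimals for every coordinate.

v -0.241 -3.792 2.814
v 0.438 -4.012 2.186
v 1.52 -4.128 3.399
v 0.841 -3.908 4.026
v 0.457 -3.558 2.213
v 1.539 -3.674 3.426
v 0.316 -3.158 2.377
v 1.398 -3.274 3.59
v 0.047 -2.903 2.641
v 1.13 -3.02 3.854
v -0.287 -2.852 2.945
v 0.795 -2.968 4.158
v -0.611 -3.016 3.218
v 0.471 -3.133 4.431
v -0.851 -3.358 3.399
v 0.232 -3.474 4.612
v -0.95 -3.799 3.446
v 0.132 -3.915 4.659
v -0.888 -4.239 3.348
v 0.195 -4.355 4.56
v -0.677 -4.576 3.127
v 0.406 -4.692 4.34
v -0.366 -4.733 2.835
v 0.716 -4.85 4.048
v -0.027 -4.675 2.538
v 1.056 -4.792 3.75
v 0.263 -4.415 2.304
v 1.346 -4.531 3.516
v 0.059 0.875 -0.769
v 0.477 1.53 -0.077
v 1.503 0.01 -0.823
v 1.921 0.665 -0.131
v 1.166 0.011 0.161
v 0.273 0.546 0.195
v 1.707 0.994 -1.095
v 0.814 1.529 -1.061
v 1.495 1.604 -0.278
v 1.161 0.996 0.499
v 0.819 0.544 -1.399
v 0.485 -0.064 -0.622
v 3.714 0.931 -2.562
v 3.416 1.681 -2.121
v 2.438 1.246 -3.961
v 2.139 1.996 -3.52
v 4.481 1.564 -3.12
v 4.182 2.314 -2.679
v 3.204 1.879 -4.519
v 2.906 2.629 -4.078
v -4.799 -3.478 0.979
v -4.464 -4.267 1.219
v -3.951 -2.966 1.479
v -3.616 -3.755 1.719
v -4.124 -3.525 -0.119
v -3.789 -4.314 0.121
v -3.276 -3.013 0.381
v -2.941 -3.802 0.621
f 2 1 5
f 2 5 3
f 3 5 6
f 3 6 4
f 5 1 7
f 5 7 6
f 6 7 8
f 6 8 4
f 7 1 9
f 7 9 8
f 8 9 10
f 8 10 4
f 9 1 11
f 9 11 10
f 10 11 12
f 10 12 4
f 11 1 13
f 11 13 12
f 12 13 14
f 12 14 4
f 13 1 15
f 13 15 14
f 14 15 16
f 14 16 4
f 15 1 17
f 15 17 16
f 16 17 18
f 16 18 4
f 17 1 19
f 17 19 18
f 18 19 20
f 18 20 4
f 19 1 21
f 19 21 20
f 20 21 22
f 20 22 4
f 21 1 23
f 21 23 22
f 22 23 24
f 22 24 4
f 23 1 25
f 23 25 24
f 24 25 26
f 24 26 4
f 25 1 27
f 25 27 26
f 26 27 28
f 26 28 4
f 27 1 2
f 27 2 28
f 28 2 3
f 28 3 4
f 29 40 34
f 29 34 30
f 29 30 36
f 29 36 39
f 29 39 40
f 30 34 38
f 34 40 33
f 40 39 31
f 39 36 35
f 36 30 37
f 32 38 33
f 32 33 31
f 32 31 35
f 32 35 37
f 32 37 38
f 33 38 34
f 31 33 40
f 35 31 39
f 37 35 36
f 38 37 30
f 42 44 41
f 45 42 41
f 41 44 43
f 43 45 41
f 42 48 44
f 46 42 45
f 46 48 42
f 44 48 43
f 47 45 43
f 43 48 47
f 47 46 45
f 48 46 47
f 50 52 49
f 53 50 49
f 49 52 51
f 51 53 49
f 50 56 52
f 54 50 53
f 54 56 50
f 52 56 51
f 55 53 51
f 51 56 55
f 55 54 53
f 56 54 55



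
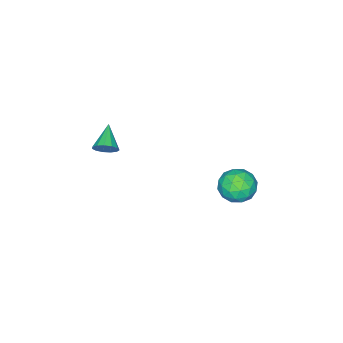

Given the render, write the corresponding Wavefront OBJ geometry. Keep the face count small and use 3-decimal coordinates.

v -3.008 4.767 -4.212
v -2.297 4.894 -3.309
v -2.583 2.946 -4.291
v -1.872 3.073 -3.388
v -3.015 3.167 -3.241
v -3.278 4.292 -3.192
v -1.602 3.548 -4.408
v -1.865 4.673 -4.359
v -1.428 4.14 -3.43
v -2.301 3.905 -2.709
v -2.579 3.935 -4.891
v -3.452 3.7 -4.17
v -2.69 4.99 -3.753
v -2.19 2.85 -3.847
v -2.862 2.905 -3.76
v -2.444 2.979 -3.23
v -3.266 4.637 -3.685
v -2.848 4.711 -3.154
v -3.271 3.696 -3.114
v -2.032 3.129 -4.446
v -1.614 3.203 -3.915
v -2.436 4.861 -4.37
v -2.018 4.935 -3.84
v -1.609 4.144 -4.486
v -1.761 4.622 -3.294
v -1.511 3.551 -3.34
v -1.353 3.83 -3.94
v -1.507 4.492 -3.911
v -2.274 4.483 -2.87
v -2.024 3.413 -2.917
v -2.697 3.469 -2.83
v -2.851 4.13 -2.801
v -1.763 4.04 -2.941
v -2.856 4.427 -4.683
v -2.606 3.357 -4.73
v -2.029 3.71 -4.799
v -2.183 4.371 -4.77
v -3.369 4.289 -4.26
v -3.119 3.218 -4.306
v -3.373 3.348 -3.689
v -3.527 4.01 -3.66
v -3.117 3.8 -4.659
v 0.005 -3.282 -3.082
v 0.499 -3.457 -2.531
v -1.225 -4.098 -2.238
v 0.324 -3.081 -2.422
v 0.048 -2.769 -2.522
v -0.241 -2.62 -2.8
v -0.453 -2.681 -3.167
v -0.519 -2.932 -3.507
v -0.419 -3.295 -3.712
v -0.184 -3.653 -3.717
v 0.11 -3.893 -3.52
v 0.371 -3.939 -3.184
v 0.516 -3.777 -2.815
f 1 38 17
f 38 12 41
f 17 41 6
f 38 41 17
f 1 17 13
f 17 6 18
f 13 18 2
f 17 18 13
f 1 13 22
f 13 2 23
f 22 23 8
f 13 23 22
f 1 22 34
f 22 8 37
f 34 37 11
f 22 37 34
f 1 34 38
f 34 11 42
f 38 42 12
f 34 42 38
f 2 18 29
f 18 6 32
f 29 32 10
f 18 32 29
f 6 41 19
f 41 12 40
f 19 40 5
f 41 40 19
f 12 42 39
f 42 11 35
f 39 35 3
f 42 35 39
f 11 37 36
f 37 8 24
f 36 24 7
f 37 24 36
f 8 23 28
f 23 2 25
f 28 25 9
f 23 25 28
f 4 30 16
f 30 10 31
f 16 31 5
f 30 31 16
f 4 16 14
f 16 5 15
f 14 15 3
f 16 15 14
f 4 14 21
f 14 3 20
f 21 20 7
f 14 20 21
f 4 21 26
f 21 7 27
f 26 27 9
f 21 27 26
f 4 26 30
f 26 9 33
f 30 33 10
f 26 33 30
f 5 31 19
f 31 10 32
f 19 32 6
f 31 32 19
f 3 15 39
f 15 5 40
f 39 40 12
f 15 40 39
f 7 20 36
f 20 3 35
f 36 35 11
f 20 35 36
f 9 27 28
f 27 7 24
f 28 24 8
f 27 24 28
f 10 33 29
f 33 9 25
f 29 25 2
f 33 25 29
f 44 43 46
f 44 46 45
f 46 43 47
f 46 47 45
f 47 43 48
f 47 48 45
f 48 43 49
f 48 49 45
f 49 43 50
f 49 50 45
f 50 43 51
f 50 51 45
f 51 43 52
f 51 52 45
f 52 43 53
f 52 53 45
f 53 43 54
f 53 54 45
f 54 43 55
f 54 55 45
f 55 43 44
f 55 44 45



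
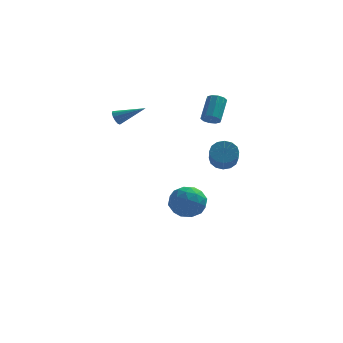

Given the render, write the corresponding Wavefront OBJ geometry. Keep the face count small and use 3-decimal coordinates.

v -4.7 1.919 3.577
v -4.478 2.128 3.131
v -3 1.881 4.403
v -4.569 2.381 3.329
v -4.71 2.457 3.622
v -4.847 2.327 3.897
v -4.927 2.042 4.05
v -4.921 1.71 4.022
v -4.83 1.457 3.824
v -4.689 1.381 3.531
v -4.552 1.51 3.256
v -4.472 1.796 3.103
v 1.668 -0.488 1.499
v 2.391 -0.705 1.154
v 2.495 -1.949 2.155
v 1.772 -1.732 2.501
v 2.496 -0.439 1.474
v 2.6 -1.683 2.475
v 2.379 -0.186 1.801
v 2.484 -1.429 2.802
v 2.072 -0.013 2.047
v 2.176 -1.257 3.048
v 1.657 0.032 2.146
v 1.761 -1.212 3.148
v 1.244 -0.063 2.072
v 1.348 -1.306 3.073
v 0.945 -0.271 1.845
v 1.049 -1.515 2.846
v 0.84 -0.537 1.525
v 0.944 -1.781 2.526
v 0.956 -0.791 1.198
v 1.061 -2.034 2.199
v 1.264 -0.963 0.952
v 1.368 -2.207 1.953
v 1.679 -1.008 0.852
v 1.783 -2.252 1.854
v 2.092 -0.914 0.927
v 2.196 -2.157 1.928
v -0.883 4.277 -3.608
v 0.269 3.842 -3.761
v -1.569 2.398 -3.439
v -0.417 1.963 -3.592
v -0.716 2.575 -2.555
v -0.292 3.737 -2.66
v -1.008 2.503 -4.54
v -0.584 3.665 -4.645
v 0.192 2.746 -4.338
v 0.372 2.79 -3.111
v -1.672 3.45 -4.089
v -1.492 3.494 -2.862
v -0.246 4.224 -3.699
v -1.054 2.016 -3.501
v -1.229 2.376 -2.891
v -0.552 2.12 -2.981
v -0.576 4.162 -3.052
v 0.101 3.907 -3.142
v -0.479 3.162 -2.433
v -1.401 2.333 -4.058
v -0.724 2.078 -4.148
v -0.748 4.12 -4.219
v -0.071 3.864 -4.309
v -0.821 3.078 -4.767
v 0.385 3.324 -4.128
v -0.019 2.22 -4.029
v -0.366 2.538 -4.586
v -0.116 3.22 -4.648
v 0.491 3.351 -3.407
v 0.087 2.246 -3.308
v -0.088 2.606 -2.698
v 0.161 3.289 -2.76
v 0.445 2.706 -3.746
v -1.387 3.994 -3.892
v -1.791 2.889 -3.793
v -1.461 2.951 -4.44
v -1.212 3.634 -4.502
v -1.281 4.02 -3.171
v -1.685 2.916 -3.072
v -1.184 3.02 -2.552
v -0.934 3.702 -2.614
v -1.745 3.534 -3.454
v 0.709 2.828 3.283
v 1.249 2.965 3.012
v 1.512 4.25 4.186
v 0.971 4.112 4.457
v 0.975 3.174 2.844
v 1.238 4.459 4.018
v 0.6 3.251 2.844
v 0.863 4.536 4.018
v 0.266 3.167 3.011
v 0.529 4.451 4.185
v 0.101 2.952 3.283
v 0.364 4.237 4.457
v 0.168 2.69 3.554
v 0.431 3.975 4.728
v 0.442 2.481 3.722
v 0.705 3.766 4.896
v 0.817 2.404 3.722
v 1.08 3.689 4.896
v 1.151 2.489 3.555
v 1.414 3.773 4.729
v 1.316 2.703 3.283
v 1.579 3.988 4.457
f 2 1 4
f 2 4 3
f 4 1 5
f 4 5 3
f 5 1 6
f 5 6 3
f 6 1 7
f 6 7 3
f 7 1 8
f 7 8 3
f 8 1 9
f 8 9 3
f 9 1 10
f 9 10 3
f 10 1 11
f 10 11 3
f 11 1 12
f 11 12 3
f 12 1 2
f 12 2 3
f 14 13 17
f 14 17 15
f 15 17 18
f 15 18 16
f 17 13 19
f 17 19 18
f 18 19 20
f 18 20 16
f 19 13 21
f 19 21 20
f 20 21 22
f 20 22 16
f 21 13 23
f 21 23 22
f 22 23 24
f 22 24 16
f 23 13 25
f 23 25 24
f 24 25 26
f 24 26 16
f 25 13 27
f 25 27 26
f 26 27 28
f 26 28 16
f 27 13 29
f 27 29 28
f 28 29 30
f 28 30 16
f 29 13 31
f 29 31 30
f 30 31 32
f 30 32 16
f 31 13 33
f 31 33 32
f 32 33 34
f 32 34 16
f 33 13 35
f 33 35 34
f 34 35 36
f 34 36 16
f 35 13 37
f 35 37 36
f 36 37 38
f 36 38 16
f 37 13 14
f 37 14 38
f 38 14 15
f 38 15 16
f 39 76 55
f 76 50 79
f 55 79 44
f 76 79 55
f 39 55 51
f 55 44 56
f 51 56 40
f 55 56 51
f 39 51 60
f 51 40 61
f 60 61 46
f 51 61 60
f 39 60 72
f 60 46 75
f 72 75 49
f 60 75 72
f 39 72 76
f 72 49 80
f 76 80 50
f 72 80 76
f 40 56 67
f 56 44 70
f 67 70 48
f 56 70 67
f 44 79 57
f 79 50 78
f 57 78 43
f 79 78 57
f 50 80 77
f 80 49 73
f 77 73 41
f 80 73 77
f 49 75 74
f 75 46 62
f 74 62 45
f 75 62 74
f 46 61 66
f 61 40 63
f 66 63 47
f 61 63 66
f 42 68 54
f 68 48 69
f 54 69 43
f 68 69 54
f 42 54 52
f 54 43 53
f 52 53 41
f 54 53 52
f 42 52 59
f 52 41 58
f 59 58 45
f 52 58 59
f 42 59 64
f 59 45 65
f 64 65 47
f 59 65 64
f 42 64 68
f 64 47 71
f 68 71 48
f 64 71 68
f 43 69 57
f 69 48 70
f 57 70 44
f 69 70 57
f 41 53 77
f 53 43 78
f 77 78 50
f 53 78 77
f 45 58 74
f 58 41 73
f 74 73 49
f 58 73 74
f 47 65 66
f 65 45 62
f 66 62 46
f 65 62 66
f 48 71 67
f 71 47 63
f 67 63 40
f 71 63 67
f 82 81 85
f 82 85 83
f 83 85 86
f 83 86 84
f 85 81 87
f 85 87 86
f 86 87 88
f 86 88 84
f 87 81 89
f 87 89 88
f 88 89 90
f 88 90 84
f 89 81 91
f 89 91 90
f 90 91 92
f 90 92 84
f 91 81 93
f 91 93 92
f 92 93 94
f 92 94 84
f 93 81 95
f 93 95 94
f 94 95 96
f 94 96 84
f 95 81 97
f 95 97 96
f 96 97 98
f 96 98 84
f 97 81 99
f 97 99 98
f 98 99 100
f 98 100 84
f 99 81 101
f 99 101 100
f 100 101 102
f 100 102 84
f 101 81 82
f 101 82 102
f 102 82 83
f 102 83 84



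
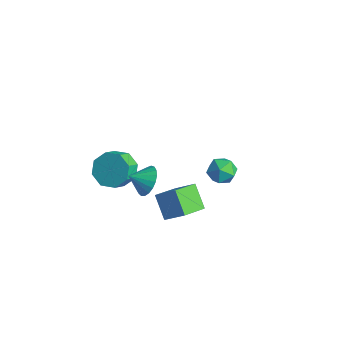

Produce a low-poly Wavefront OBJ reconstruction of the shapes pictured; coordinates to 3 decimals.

v 3.032 -2.357 2.081
v 3.983 -1.878 2.99
v 2.844 -1.022 1.574
v 3.795 -0.543 2.484
v 4.065 -2.577 1.116
v 5.016 -2.098 2.026
v 3.877 -1.242 0.61
v 4.828 -0.763 1.519
v 0.97 4.366 -1.945
v 1.52 3.723 -1.658
v -0.12 3.417 -1.982
v 0.43 2.774 -1.695
v 0.197 3.44 -1.147
v 0.871 4.027 -1.124
v 0.529 3.113 -2.516
v 1.203 3.7 -2.493
v 1.248 2.949 -2.011
v 1.043 3.151 -1.165
v 0.357 3.989 -2.475
v 0.152 4.191 -1.629
v 2.681 -2.555 3.07
v 3.26 -3.11 2.733
v 2.259 -3.325 3.61
v 3.431 -2.994 3.03
v 3.472 -2.803 3.335
v 3.376 -2.569 3.593
v 3.16 -2.332 3.761
v 2.861 -2.135 3.81
v 2.531 -2.009 3.731
v 2.227 -1.979 3.537
v 2.001 -2.048 3.263
v 1.893 -2.204 2.955
v 1.921 -2.422 2.667
v 2.081 -2.662 2.449
v 2.344 -2.884 2.338
v 2.666 -3.049 2.354
v 2.99 -3.129 2.494
v -2.265 -0.72 -1.387
v -1.604 -0.041 -0.911
v -1.275 -0.821 -0.257
v -1.935 -1.5 -0.733
v -2.337 -0.058 -0.562
v -2.007 -0.838 0.092
v -3.027 -0.463 -0.697
v -2.697 -1.243 -0.042
v -3.271 -1.018 -1.236
v -2.941 -1.798 -0.581
v -2.925 -1.399 -1.863
v -2.596 -2.179 -1.209
v -2.193 -1.382 -2.212
v -1.863 -2.162 -1.558
v -1.503 -0.977 -2.078
v -1.173 -1.757 -1.423
v -1.259 -0.422 -1.539
v -0.929 -1.202 -0.884
f 2 4 1
f 5 2 1
f 1 4 3
f 3 5 1
f 2 8 4
f 6 2 5
f 6 8 2
f 4 8 3
f 7 5 3
f 3 8 7
f 7 6 5
f 8 6 7
f 9 20 14
f 9 14 10
f 9 10 16
f 9 16 19
f 9 19 20
f 10 14 18
f 14 20 13
f 20 19 11
f 19 16 15
f 16 10 17
f 12 18 13
f 12 13 11
f 12 11 15
f 12 15 17
f 12 17 18
f 13 18 14
f 11 13 20
f 15 11 19
f 17 15 16
f 18 17 10
f 22 21 24
f 22 24 23
f 24 21 25
f 24 25 23
f 25 21 26
f 25 26 23
f 26 21 27
f 26 27 23
f 27 21 28
f 27 28 23
f 28 21 29
f 28 29 23
f 29 21 30
f 29 30 23
f 30 21 31
f 30 31 23
f 31 21 32
f 31 32 23
f 32 21 33
f 32 33 23
f 33 21 34
f 33 34 23
f 34 21 35
f 34 35 23
f 35 21 36
f 35 36 23
f 36 21 37
f 36 37 23
f 37 21 22
f 37 22 23
f 39 38 42
f 39 42 40
f 40 42 43
f 40 43 41
f 42 38 44
f 42 44 43
f 43 44 45
f 43 45 41
f 44 38 46
f 44 46 45
f 45 46 47
f 45 47 41
f 46 38 48
f 46 48 47
f 47 48 49
f 47 49 41
f 48 38 50
f 48 50 49
f 49 50 51
f 49 51 41
f 50 38 52
f 50 52 51
f 51 52 53
f 51 53 41
f 52 38 54
f 52 54 53
f 53 54 55
f 53 55 41
f 54 38 39
f 54 39 55
f 55 39 40
f 55 40 41



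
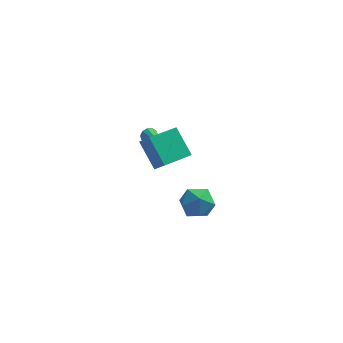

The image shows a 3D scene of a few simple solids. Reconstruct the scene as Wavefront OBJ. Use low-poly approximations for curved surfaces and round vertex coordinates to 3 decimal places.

v 0.533 -1.428 2.581
v 1.083 -1.97 3.42
v -0.311 -0.334 3.84
v 0.238 -0.875 4.679
v 1.862 -0.265 2.461
v 2.411 -0.806 3.3
v 1.017 0.83 3.72
v 1.567 0.288 4.559
v -0.169 4.654 0.072
v 0.011 4.888 0.488
v 0.749 2.846 0.688
v -0.272 4.768 0.558
v -0.515 4.605 0.443
v -0.627 4.461 0.186
v -0.564 4.39 -0.114
v -0.35 4.421 -0.344
v -0.067 4.54 -0.415
v 0.176 4.703 -0.3
v 0.288 4.848 -0.043
v 0.225 4.918 0.258
v 2.456 3.099 -3.239
v 3.164 2.525 -2.58
v 2.076 1.575 -4.16
v 2.784 1.001 -3.501
v 1.821 1.401 -3.078
v 2.056 2.343 -2.509
v 3.184 1.757 -4.231
v 3.419 2.699 -3.662
v 3.614 1.695 -3.193
v 2.771 1.475 -2.481
v 2.469 2.625 -4.259
v 1.626 2.405 -3.547
f 2 4 1
f 5 2 1
f 1 4 3
f 3 5 1
f 2 8 4
f 6 2 5
f 6 8 2
f 4 8 3
f 7 5 3
f 3 8 7
f 7 6 5
f 8 6 7
f 10 9 12
f 10 12 11
f 12 9 13
f 12 13 11
f 13 9 14
f 13 14 11
f 14 9 15
f 14 15 11
f 15 9 16
f 15 16 11
f 16 9 17
f 16 17 11
f 17 9 18
f 17 18 11
f 18 9 19
f 18 19 11
f 19 9 20
f 19 20 11
f 20 9 10
f 20 10 11
f 21 32 26
f 21 26 22
f 21 22 28
f 21 28 31
f 21 31 32
f 22 26 30
f 26 32 25
f 32 31 23
f 31 28 27
f 28 22 29
f 24 30 25
f 24 25 23
f 24 23 27
f 24 27 29
f 24 29 30
f 25 30 26
f 23 25 32
f 27 23 31
f 29 27 28
f 30 29 22



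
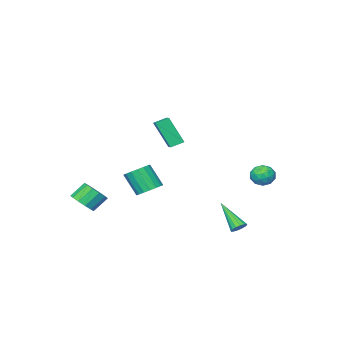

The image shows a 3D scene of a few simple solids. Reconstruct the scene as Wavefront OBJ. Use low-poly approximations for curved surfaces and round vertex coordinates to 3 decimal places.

v 0.124 -2.578 -1.995
v 0.983 -2.492 -2.104
v 1.255 -3.376 -0.653
v 0.396 -3.462 -0.545
v 0.877 -2.157 -1.88
v 1.149 -3.041 -0.429
v 0.598 -1.919 -1.682
v 0.87 -2.803 -0.232
v 0.211 -1.832 -1.557
v 0.483 -2.715 -0.106
v -0.196 -1.916 -1.531
v 0.075 -2.799 -0.081
v -0.53 -2.151 -1.612
v -0.258 -3.035 -0.162
v -0.714 -2.484 -1.781
v -0.442 -3.368 -0.331
v -0.706 -2.839 -1.999
v -0.434 -3.723 -0.548
v -0.508 -3.134 -2.216
v -0.236 -4.018 -0.765
v -0.165 -3.302 -2.382
v 0.107 -4.186 -0.932
v 0.244 -3.304 -2.46
v 0.516 -4.187 -1.009
v 0.626 -3.139 -2.431
v 0.898 -4.023 -0.981
v 0.892 -2.846 -2.303
v 1.164 -3.73 -0.852
v 3.886 -4.102 -2.603
v 4.496 -3.629 -2.161
v 3.665 -3.385 -1.274
v 3.054 -3.858 -1.717
v 4.264 -3.308 -2.468
v 3.432 -3.064 -1.581
v 3.911 -3.239 -2.818
v 3.079 -2.994 -1.931
v 3.55 -3.444 -3.099
v 2.719 -3.199 -2.212
v 3.296 -3.858 -3.224
v 2.465 -3.613 -2.337
v 3.229 -4.349 -3.151
v 2.398 -4.105 -2.264
v 3.371 -4.762 -2.905
v 2.539 -4.518 -2.018
v 3.676 -4.966 -2.563
v 2.844 -4.722 -1.676
v 4.047 -4.895 -2.233
v 3.216 -4.651 -1.347
v 4.368 -4.573 -2.022
v 3.536 -4.328 -1.135
v 4.535 -4.101 -1.995
v 3.704 -3.856 -1.108
v -0.854 4.224 -3.152
v -0.438 4.459 -2.923
v -0.806 2.696 -1.668
v -0.657 4.57 -2.802
v -0.93 4.588 -2.774
v -1.182 4.509 -2.848
v -1.346 4.353 -3.003
v -1.379 4.163 -3.198
v -1.27 3.989 -3.38
v -1.051 3.878 -3.502
v -0.779 3.86 -3.529
v -0.526 3.939 -3.456
v -0.362 4.095 -3.301
v -0.33 4.285 -3.106
v 0.714 -0.104 2.262
v 1.138 -0.941 3.983
v -0.013 0.213 2.596
v 0.412 -0.624 4.316
v 1.168 0.664 2.524
v 1.593 -0.173 4.244
v 0.442 0.981 2.857
v 0.866 0.144 4.578
v -4.32 3.335 -0.2
v -3.917 3.523 0.463
v -3.323 2.617 -0.603
v -2.92 2.805 0.06
v -3.562 2.332 0.104
v -4.179 2.776 0.353
v -3.061 3.364 -0.493
v -3.678 3.808 -0.244
v -3.139 3.541 0.282
v -3.448 2.903 0.651
v -3.792 3.237 -0.791
v -4.101 2.599 -0.422
v -4.206 3.492 0.167
v -3.034 2.648 -0.307
v -3.412 2.37 -0.281
v -3.174 2.481 0.109
v -4.36 3.053 0.102
v -4.123 3.163 0.492
v -3.914 2.464 0.281
v -3.117 2.977 -0.632
v -2.88 3.087 -0.242
v -4.066 3.659 -0.249
v -3.828 3.77 0.141
v -3.326 3.676 -0.421
v -3.512 3.613 0.451
v -2.925 3.191 0.214
v -3.009 3.52 -0.111
v -3.371 3.78 0.035
v -3.694 3.238 0.668
v -3.107 2.816 0.431
v -3.485 2.538 0.456
v -3.848 2.799 0.603
v -3.236 3.249 0.561
v -4.133 3.324 -0.571
v -3.546 2.902 -0.808
v -3.392 3.341 -0.743
v -3.755 3.602 -0.596
v -4.315 2.949 -0.354
v -3.728 2.527 -0.591
v -3.869 2.36 -0.175
v -4.231 2.62 -0.029
v -4.004 2.891 -0.701
f 2 1 5
f 2 5 3
f 3 5 6
f 3 6 4
f 5 1 7
f 5 7 6
f 6 7 8
f 6 8 4
f 7 1 9
f 7 9 8
f 8 9 10
f 8 10 4
f 9 1 11
f 9 11 10
f 10 11 12
f 10 12 4
f 11 1 13
f 11 13 12
f 12 13 14
f 12 14 4
f 13 1 15
f 13 15 14
f 14 15 16
f 14 16 4
f 15 1 17
f 15 17 16
f 16 17 18
f 16 18 4
f 17 1 19
f 17 19 18
f 18 19 20
f 18 20 4
f 19 1 21
f 19 21 20
f 20 21 22
f 20 22 4
f 21 1 23
f 21 23 22
f 22 23 24
f 22 24 4
f 23 1 25
f 23 25 24
f 24 25 26
f 24 26 4
f 25 1 27
f 25 27 26
f 26 27 28
f 26 28 4
f 27 1 2
f 27 2 28
f 28 2 3
f 28 3 4
f 30 29 33
f 30 33 31
f 31 33 34
f 31 34 32
f 33 29 35
f 33 35 34
f 34 35 36
f 34 36 32
f 35 29 37
f 35 37 36
f 36 37 38
f 36 38 32
f 37 29 39
f 37 39 38
f 38 39 40
f 38 40 32
f 39 29 41
f 39 41 40
f 40 41 42
f 40 42 32
f 41 29 43
f 41 43 42
f 42 43 44
f 42 44 32
f 43 29 45
f 43 45 44
f 44 45 46
f 44 46 32
f 45 29 47
f 45 47 46
f 46 47 48
f 46 48 32
f 47 29 49
f 47 49 48
f 48 49 50
f 48 50 32
f 49 29 51
f 49 51 50
f 50 51 52
f 50 52 32
f 51 29 30
f 51 30 52
f 52 30 31
f 52 31 32
f 54 53 56
f 54 56 55
f 56 53 57
f 56 57 55
f 57 53 58
f 57 58 55
f 58 53 59
f 58 59 55
f 59 53 60
f 59 60 55
f 60 53 61
f 60 61 55
f 61 53 62
f 61 62 55
f 62 53 63
f 62 63 55
f 63 53 64
f 63 64 55
f 64 53 65
f 64 65 55
f 65 53 66
f 65 66 55
f 66 53 54
f 66 54 55
f 68 70 67
f 71 68 67
f 67 70 69
f 69 71 67
f 68 74 70
f 72 68 71
f 72 74 68
f 70 74 69
f 73 71 69
f 69 74 73
f 73 72 71
f 74 72 73
f 75 112 91
f 112 86 115
f 91 115 80
f 112 115 91
f 75 91 87
f 91 80 92
f 87 92 76
f 91 92 87
f 75 87 96
f 87 76 97
f 96 97 82
f 87 97 96
f 75 96 108
f 96 82 111
f 108 111 85
f 96 111 108
f 75 108 112
f 108 85 116
f 112 116 86
f 108 116 112
f 76 92 103
f 92 80 106
f 103 106 84
f 92 106 103
f 80 115 93
f 115 86 114
f 93 114 79
f 115 114 93
f 86 116 113
f 116 85 109
f 113 109 77
f 116 109 113
f 85 111 110
f 111 82 98
f 110 98 81
f 111 98 110
f 82 97 102
f 97 76 99
f 102 99 83
f 97 99 102
f 78 104 90
f 104 84 105
f 90 105 79
f 104 105 90
f 78 90 88
f 90 79 89
f 88 89 77
f 90 89 88
f 78 88 95
f 88 77 94
f 95 94 81
f 88 94 95
f 78 95 100
f 95 81 101
f 100 101 83
f 95 101 100
f 78 100 104
f 100 83 107
f 104 107 84
f 100 107 104
f 79 105 93
f 105 84 106
f 93 106 80
f 105 106 93
f 77 89 113
f 89 79 114
f 113 114 86
f 89 114 113
f 81 94 110
f 94 77 109
f 110 109 85
f 94 109 110
f 83 101 102
f 101 81 98
f 102 98 82
f 101 98 102
f 84 107 103
f 107 83 99
f 103 99 76
f 107 99 103



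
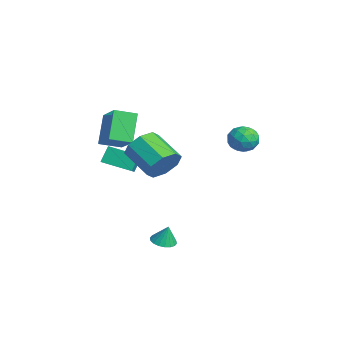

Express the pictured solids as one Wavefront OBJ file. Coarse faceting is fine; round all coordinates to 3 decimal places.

v 2.407 -1.068 -4.437
v 2.897 -0.629 -4.608
v 2.573 -0.852 -3.403
v 2.65 -0.455 -4.604
v 2.354 -0.402 -4.567
v 2.069 -0.481 -4.505
v 1.85 -0.677 -4.429
v 1.742 -0.95 -4.355
v 1.766 -1.246 -4.297
v 1.916 -1.507 -4.267
v 2.164 -1.68 -4.271
v 2.46 -1.733 -4.308
v 2.745 -1.654 -4.37
v 2.963 -1.458 -4.446
v 3.071 -1.185 -4.52
v 3.048 -0.889 -4.578
v 1.324 3.454 1.712
v 1.893 3.794 2.247
v 2.167 2.386 1.493
v 2.736 2.726 2.028
v 1.999 2.422 2.327
v 1.478 3.082 2.463
v 2.582 3.098 1.277
v 2.061 3.758 1.413
v 2.671 3.574 1.978
v 2.31 3.156 2.627
v 1.75 3.024 1.113
v 1.389 2.606 1.762
v 1.534 3.718 1.999
v 2.526 2.462 1.741
v 2.092 2.284 1.917
v 2.427 2.483 2.231
v 1.29 3.299 2.126
v 1.625 3.499 2.44
v 1.687 2.693 2.487
v 2.435 2.681 1.3
v 2.77 2.881 1.614
v 1.633 3.697 1.509
v 1.968 3.896 1.823
v 2.373 3.487 1.253
v 2.326 3.788 2.155
v 2.822 3.16 2.026
v 2.731 3.379 1.585
v 2.425 3.767 1.665
v 2.114 3.542 2.537
v 2.61 2.915 2.408
v 2.177 2.736 2.584
v 1.87 3.124 2.663
v 2.571 3.413 2.379
v 1.45 3.265 1.332
v 1.946 2.638 1.203
v 2.19 3.056 1.077
v 1.883 3.444 1.156
v 1.238 3.02 1.714
v 1.734 2.392 1.585
v 1.635 2.413 2.075
v 1.329 2.801 2.155
v 1.489 2.767 1.361
v -1.798 -2.977 2.606
v -0.249 -2.807 3.603
v -1.703 -1.811 2.26
v -0.154 -1.641 3.257
v -0.786 -3.499 1.123
v 0.763 -3.329 2.12
v -0.691 -2.333 0.777
v 0.858 -2.163 1.774
v 3.844 -1.406 1.476
v 4.405 -1.631 2.285
v 2.896 -2.338 3.134
v 2.336 -2.114 2.324
v 4.096 -0.923 2.326
v 2.587 -1.631 3.175
v 3.64 -0.499 1.869
v 2.131 -1.206 2.717
v 3.304 -0.606 1.181
v 1.795 -1.313 2.03
v 3.284 -1.182 0.666
v 1.775 -1.889 1.515
v 3.593 -1.889 0.625
v 2.084 -2.597 1.474
v 4.049 -2.314 1.083
v 2.54 -3.021 1.931
v 4.385 -2.207 1.77
v 2.876 -2.914 2.619
v -3.583 -2.579 -1.605
v -3.913 -2.09 -0.701
v -2.718 -1.172 -2.05
v -3.048 -0.684 -1.145
v -2.792 -2.916 -1.135
v -3.122 -2.428 -0.23
v -1.927 -1.51 -1.579
v -2.257 -1.021 -0.675
f 2 1 4
f 2 4 3
f 4 1 5
f 4 5 3
f 5 1 6
f 5 6 3
f 6 1 7
f 6 7 3
f 7 1 8
f 7 8 3
f 8 1 9
f 8 9 3
f 9 1 10
f 9 10 3
f 10 1 11
f 10 11 3
f 11 1 12
f 11 12 3
f 12 1 13
f 12 13 3
f 13 1 14
f 13 14 3
f 14 1 15
f 14 15 3
f 15 1 16
f 15 16 3
f 16 1 2
f 16 2 3
f 17 54 33
f 54 28 57
f 33 57 22
f 54 57 33
f 17 33 29
f 33 22 34
f 29 34 18
f 33 34 29
f 17 29 38
f 29 18 39
f 38 39 24
f 29 39 38
f 17 38 50
f 38 24 53
f 50 53 27
f 38 53 50
f 17 50 54
f 50 27 58
f 54 58 28
f 50 58 54
f 18 34 45
f 34 22 48
f 45 48 26
f 34 48 45
f 22 57 35
f 57 28 56
f 35 56 21
f 57 56 35
f 28 58 55
f 58 27 51
f 55 51 19
f 58 51 55
f 27 53 52
f 53 24 40
f 52 40 23
f 53 40 52
f 24 39 44
f 39 18 41
f 44 41 25
f 39 41 44
f 20 46 32
f 46 26 47
f 32 47 21
f 46 47 32
f 20 32 30
f 32 21 31
f 30 31 19
f 32 31 30
f 20 30 37
f 30 19 36
f 37 36 23
f 30 36 37
f 20 37 42
f 37 23 43
f 42 43 25
f 37 43 42
f 20 42 46
f 42 25 49
f 46 49 26
f 42 49 46
f 21 47 35
f 47 26 48
f 35 48 22
f 47 48 35
f 19 31 55
f 31 21 56
f 55 56 28
f 31 56 55
f 23 36 52
f 36 19 51
f 52 51 27
f 36 51 52
f 25 43 44
f 43 23 40
f 44 40 24
f 43 40 44
f 26 49 45
f 49 25 41
f 45 41 18
f 49 41 45
f 60 62 59
f 63 60 59
f 59 62 61
f 61 63 59
f 60 66 62
f 64 60 63
f 64 66 60
f 62 66 61
f 65 63 61
f 61 66 65
f 65 64 63
f 66 64 65
f 68 67 71
f 68 71 69
f 69 71 72
f 69 72 70
f 71 67 73
f 71 73 72
f 72 73 74
f 72 74 70
f 73 67 75
f 73 75 74
f 74 75 76
f 74 76 70
f 75 67 77
f 75 77 76
f 76 77 78
f 76 78 70
f 77 67 79
f 77 79 78
f 78 79 80
f 78 80 70
f 79 67 81
f 79 81 80
f 80 81 82
f 80 82 70
f 81 67 83
f 81 83 82
f 82 83 84
f 82 84 70
f 83 67 68
f 83 68 84
f 84 68 69
f 84 69 70
f 86 88 85
f 89 86 85
f 85 88 87
f 87 89 85
f 86 92 88
f 90 86 89
f 90 92 86
f 88 92 87
f 91 89 87
f 87 92 91
f 91 90 89
f 92 90 91



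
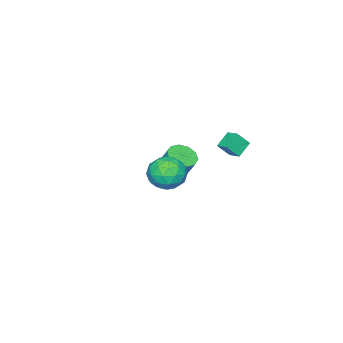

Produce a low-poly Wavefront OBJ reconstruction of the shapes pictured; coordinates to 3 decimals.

v -3.638 -3.902 -2.497
v -3.063 -4.556 -2.143
v -3.027 -3.932 -1.049
v -3.602 -3.278 -1.403
v -2.736 -4.143 -2.389
v -2.7 -3.519 -1.295
v -2.754 -3.638 -2.676
v -2.718 -3.014 -1.582
v -3.109 -3.234 -2.895
v -3.073 -2.61 -1.801
v -3.667 -3.085 -2.962
v -3.631 -2.461 -1.868
v -4.213 -3.248 -2.851
v -4.177 -2.624 -1.757
v -4.54 -3.661 -2.605
v -4.504 -3.037 -1.511
v -4.522 -4.166 -2.318
v -4.486 -3.542 -1.224
v -4.167 -4.57 -2.099
v -4.131 -3.946 -1.005
v -3.609 -4.719 -2.032
v -3.573 -4.095 -0.938
v -1.902 1.797 2.385
v -1.365 1.351 3.183
v -1.666 2.576 2.662
v -1.13 2.13 3.46
v -1.01 1.75 1.76
v -0.474 1.304 2.558
v -0.775 2.529 2.037
v -0.238 2.083 2.835
v 3.908 1.47 3.051
v 4.449 1.161 2.114
v 2.371 0.739 2.406
v 2.912 0.43 1.469
v 3.151 -0.071 2.448
v 4.101 0.381 2.847
v 2.719 1.519 1.673
v 3.669 1.971 2.072
v 3.714 1.191 1.263
v 3.981 0.208 1.741
v 2.839 1.692 2.779
v 3.106 0.709 3.257
v 4.314 1.38 2.639
v 2.506 0.52 1.881
v 2.647 0.226 2.456
v 2.965 0.044 1.905
v 4.109 0.921 3.07
v 4.427 0.739 2.519
v 3.663 0.015 2.715
v 2.393 1.161 2.001
v 2.711 0.979 1.45
v 3.855 1.856 2.615
v 4.173 1.674 2.064
v 3.157 1.885 1.805
v 4.199 1.216 1.588
v 3.296 0.786 1.209
v 3.183 1.426 1.329
v 3.741 1.692 1.564
v 4.356 0.638 1.869
v 3.453 0.208 1.49
v 3.593 -0.086 2.065
v 4.151 0.179 2.3
v 3.924 0.656 1.369
v 3.367 1.692 3.03
v 2.464 1.262 2.651
v 2.669 1.721 2.22
v 3.227 1.986 2.455
v 3.524 1.114 3.311
v 2.621 0.684 2.932
v 3.079 0.208 2.956
v 3.637 0.474 3.191
v 2.896 1.244 3.151
f 2 1 5
f 2 5 3
f 3 5 6
f 3 6 4
f 5 1 7
f 5 7 6
f 6 7 8
f 6 8 4
f 7 1 9
f 7 9 8
f 8 9 10
f 8 10 4
f 9 1 11
f 9 11 10
f 10 11 12
f 10 12 4
f 11 1 13
f 11 13 12
f 12 13 14
f 12 14 4
f 13 1 15
f 13 15 14
f 14 15 16
f 14 16 4
f 15 1 17
f 15 17 16
f 16 17 18
f 16 18 4
f 17 1 19
f 17 19 18
f 18 19 20
f 18 20 4
f 19 1 21
f 19 21 20
f 20 21 22
f 20 22 4
f 21 1 2
f 21 2 22
f 22 2 3
f 22 3 4
f 24 26 23
f 27 24 23
f 23 26 25
f 25 27 23
f 24 30 26
f 28 24 27
f 28 30 24
f 26 30 25
f 29 27 25
f 25 30 29
f 29 28 27
f 30 28 29
f 31 68 47
f 68 42 71
f 47 71 36
f 68 71 47
f 31 47 43
f 47 36 48
f 43 48 32
f 47 48 43
f 31 43 52
f 43 32 53
f 52 53 38
f 43 53 52
f 31 52 64
f 52 38 67
f 64 67 41
f 52 67 64
f 31 64 68
f 64 41 72
f 68 72 42
f 64 72 68
f 32 48 59
f 48 36 62
f 59 62 40
f 48 62 59
f 36 71 49
f 71 42 70
f 49 70 35
f 71 70 49
f 42 72 69
f 72 41 65
f 69 65 33
f 72 65 69
f 41 67 66
f 67 38 54
f 66 54 37
f 67 54 66
f 38 53 58
f 53 32 55
f 58 55 39
f 53 55 58
f 34 60 46
f 60 40 61
f 46 61 35
f 60 61 46
f 34 46 44
f 46 35 45
f 44 45 33
f 46 45 44
f 34 44 51
f 44 33 50
f 51 50 37
f 44 50 51
f 34 51 56
f 51 37 57
f 56 57 39
f 51 57 56
f 34 56 60
f 56 39 63
f 60 63 40
f 56 63 60
f 35 61 49
f 61 40 62
f 49 62 36
f 61 62 49
f 33 45 69
f 45 35 70
f 69 70 42
f 45 70 69
f 37 50 66
f 50 33 65
f 66 65 41
f 50 65 66
f 39 57 58
f 57 37 54
f 58 54 38
f 57 54 58
f 40 63 59
f 63 39 55
f 59 55 32
f 63 55 59



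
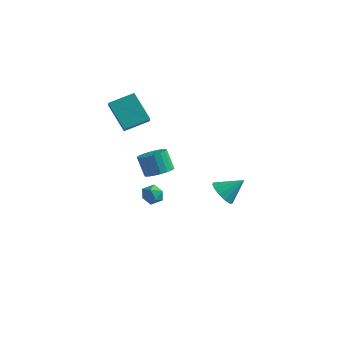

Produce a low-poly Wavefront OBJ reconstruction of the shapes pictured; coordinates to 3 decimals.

v -3.625 -2.106 2.313
v -4.89 -1.548 3.645
v -2.65 -1.045 2.795
v -3.915 -0.487 4.127
v -3.225 -2.773 2.973
v -4.49 -2.215 4.305
v -2.25 -1.712 3.455
v -3.515 -1.154 4.787
v -2.895 -0.156 -2.919
v -2.244 -0.395 -3.092
v -3.336 -0.685 -3.848
v -2.685 -0.924 -4.021
v -3.018 -1.18 -3.442
v -2.745 -0.853 -2.868
v -2.835 -0.227 -4.072
v -2.562 0.1 -3.498
v -2.207 -0.439 -3.804
v -2.32 -1.028 -3.415
v -3.26 -0.052 -3.525
v -3.373 -0.641 -3.136
v -1.01 -3.004 0.438
v -0.329 -2.609 0.701
v -0.91 -2.36 1.826
v -1.59 -2.756 1.562
v -0.525 -2.339 0.541
v -1.105 -2.09 1.666
v -0.816 -2.201 0.36
v -1.396 -1.952 1.485
v -1.145 -2.223 0.195
v -1.726 -1.974 1.319
v -1.448 -2.399 0.077
v -2.029 -2.15 1.202
v -1.664 -2.695 0.031
v -2.244 -2.446 1.156
v -1.75 -3.052 0.066
v -2.331 -2.803 1.191
v -1.69 -3.4 0.174
v -2.271 -3.151 1.299
v -1.495 -3.67 0.334
v -2.075 -3.421 1.459
v -1.204 -3.808 0.515
v -1.784 -3.559 1.64
v -0.874 -3.786 0.681
v -1.455 -3.537 1.805
v -0.571 -3.61 0.798
v -1.152 -3.361 1.923
v -0.356 -3.314 0.844
v -0.936 -3.065 1.969
v -0.269 -2.957 0.809
v -0.85 -2.708 1.934
v 2.848 -3.323 0.237
v 3.218 -2.969 -0.416
v 3.752 -2.637 1.123
v 2.873 -2.68 -0.287
v 2.52 -2.596 0.008
v 2.271 -2.743 0.376
v 2.205 -3.074 0.699
v 2.344 -3.484 0.876
v 2.642 -3.843 0.85
v 3.006 -4.037 0.63
v 3.319 -4.005 0.284
v 3.483 -3.756 -0.076
v 3.446 -3.37 -0.337
f 2 4 1
f 5 2 1
f 1 4 3
f 3 5 1
f 2 8 4
f 6 2 5
f 6 8 2
f 4 8 3
f 7 5 3
f 3 8 7
f 7 6 5
f 8 6 7
f 9 20 14
f 9 14 10
f 9 10 16
f 9 16 19
f 9 19 20
f 10 14 18
f 14 20 13
f 20 19 11
f 19 16 15
f 16 10 17
f 12 18 13
f 12 13 11
f 12 11 15
f 12 15 17
f 12 17 18
f 13 18 14
f 11 13 20
f 15 11 19
f 17 15 16
f 18 17 10
f 22 21 25
f 22 25 23
f 23 25 26
f 23 26 24
f 25 21 27
f 25 27 26
f 26 27 28
f 26 28 24
f 27 21 29
f 27 29 28
f 28 29 30
f 28 30 24
f 29 21 31
f 29 31 30
f 30 31 32
f 30 32 24
f 31 21 33
f 31 33 32
f 32 33 34
f 32 34 24
f 33 21 35
f 33 35 34
f 34 35 36
f 34 36 24
f 35 21 37
f 35 37 36
f 36 37 38
f 36 38 24
f 37 21 39
f 37 39 38
f 38 39 40
f 38 40 24
f 39 21 41
f 39 41 40
f 40 41 42
f 40 42 24
f 41 21 43
f 41 43 42
f 42 43 44
f 42 44 24
f 43 21 45
f 43 45 44
f 44 45 46
f 44 46 24
f 45 21 47
f 45 47 46
f 46 47 48
f 46 48 24
f 47 21 49
f 47 49 48
f 48 49 50
f 48 50 24
f 49 21 22
f 49 22 50
f 50 22 23
f 50 23 24
f 52 51 54
f 52 54 53
f 54 51 55
f 54 55 53
f 55 51 56
f 55 56 53
f 56 51 57
f 56 57 53
f 57 51 58
f 57 58 53
f 58 51 59
f 58 59 53
f 59 51 60
f 59 60 53
f 60 51 61
f 60 61 53
f 61 51 62
f 61 62 53
f 62 51 63
f 62 63 53
f 63 51 52
f 63 52 53

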